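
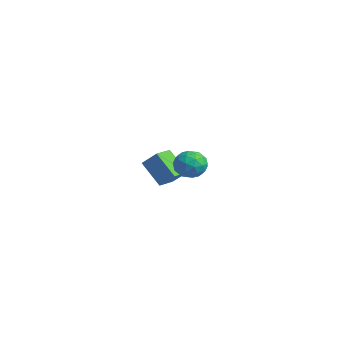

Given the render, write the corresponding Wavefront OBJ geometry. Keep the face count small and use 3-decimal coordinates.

v 3.34 1.478 0.622
v 4.348 1.388 0.268
v 2.972 -0.088 -0.028
v 3.98 -0.178 -0.382
v 3.778 -0.2 0.671
v 4.006 0.768 1.072
v 3.314 0.532 -0.832
v 3.542 1.5 -0.431
v 4.332 0.804 -0.631
v 4.619 0.351 0.298
v 2.701 0.949 -0.058
v 2.988 0.496 0.871
v 3.877 1.571 0.502
v 3.443 -0.271 -0.262
v 3.325 -0.284 0.357
v 3.917 -0.337 0.149
v 3.675 1.206 0.975
v 4.268 1.153 0.767
v 3.932 0.219 1.004
v 3.052 0.147 -0.527
v 3.645 0.094 -0.735
v 3.403 1.637 0.091
v 3.995 1.584 -0.117
v 3.388 1.081 -0.764
v 4.46 1.174 -0.235
v 4.243 0.254 -0.617
v 3.852 0.671 -0.882
v 3.986 1.24 -0.645
v 4.628 0.908 0.311
v 4.412 -0.013 -0.071
v 4.293 -0.026 0.548
v 4.427 0.543 0.784
v 4.619 0.564 -0.217
v 2.908 1.313 0.311
v 2.692 0.392 -0.071
v 2.893 0.757 -0.544
v 3.027 1.326 -0.308
v 3.077 1.046 0.857
v 2.86 0.126 0.475
v 3.334 0.06 0.885
v 3.468 0.629 1.122
v 2.701 0.736 0.457
v -3.453 2.49 -4.591
v -4.842 1.993 -3.054
v -4.015 3.712 -4.704
v -5.404 3.215 -3.167
v -2.496 3.025 -3.553
v -3.885 2.528 -2.016
v -3.058 4.247 -3.666
v -4.447 3.75 -2.129
f 1 38 17
f 38 12 41
f 17 41 6
f 38 41 17
f 1 17 13
f 17 6 18
f 13 18 2
f 17 18 13
f 1 13 22
f 13 2 23
f 22 23 8
f 13 23 22
f 1 22 34
f 22 8 37
f 34 37 11
f 22 37 34
f 1 34 38
f 34 11 42
f 38 42 12
f 34 42 38
f 2 18 29
f 18 6 32
f 29 32 10
f 18 32 29
f 6 41 19
f 41 12 40
f 19 40 5
f 41 40 19
f 12 42 39
f 42 11 35
f 39 35 3
f 42 35 39
f 11 37 36
f 37 8 24
f 36 24 7
f 37 24 36
f 8 23 28
f 23 2 25
f 28 25 9
f 23 25 28
f 4 30 16
f 30 10 31
f 16 31 5
f 30 31 16
f 4 16 14
f 16 5 15
f 14 15 3
f 16 15 14
f 4 14 21
f 14 3 20
f 21 20 7
f 14 20 21
f 4 21 26
f 21 7 27
f 26 27 9
f 21 27 26
f 4 26 30
f 26 9 33
f 30 33 10
f 26 33 30
f 5 31 19
f 31 10 32
f 19 32 6
f 31 32 19
f 3 15 39
f 15 5 40
f 39 40 12
f 15 40 39
f 7 20 36
f 20 3 35
f 36 35 11
f 20 35 36
f 9 27 28
f 27 7 24
f 28 24 8
f 27 24 28
f 10 33 29
f 33 9 25
f 29 25 2
f 33 25 29
f 44 46 43
f 47 44 43
f 43 46 45
f 45 47 43
f 44 50 46
f 48 44 47
f 48 50 44
f 46 50 45
f 49 47 45
f 45 50 49
f 49 48 47
f 50 48 49



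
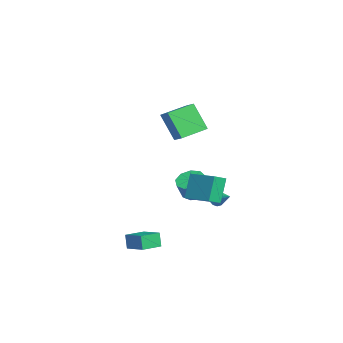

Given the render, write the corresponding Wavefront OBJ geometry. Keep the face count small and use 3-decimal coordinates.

v -0.847 -0.069 3.669
v -0.158 0.246 4.076
v -1.653 1.332 3.95
v -0.964 1.647 4.357
v -0.236 0.593 2.123
v 0.453 0.908 2.53
v -1.042 1.994 2.404
v -0.353 2.309 2.811
v -3.924 2.088 -3.372
v -3.251 1.727 -3.745
v -2.863 1.37 -2.7
v -3.536 1.732 -2.328
v -3.128 2.277 -3.603
v -2.74 1.92 -2.558
v -3.377 2.739 -3.353
v -2.99 2.382 -2.308
v -3.882 2.896 -3.112
v -3.495 2.54 -2.067
v -4.407 2.676 -2.993
v -4.019 2.319 -1.948
v -4.705 2.18 -3.051
v -4.318 1.824 -2.006
v -4.638 1.642 -3.26
v -4.251 1.285 -2.215
v -4.237 1.312 -3.521
v -3.849 0.956 -2.476
v -3.689 1.346 -3.713
v -3.301 0.989 -2.668
v 2.943 -2.055 -3.995
v 2.662 -2.117 -3.174
v 2.277 -1.082 -4.15
v 1.996 -1.143 -3.328
v 3.904 -1.337 -3.612
v 3.623 -1.398 -2.79
v 3.238 -0.363 -3.766
v 2.957 -0.425 -2.945
v -1.275 2.908 -2.7
v -0.903 2.662 -2.986
v -0.505 3.512 -2.22
v -0.989 2.899 -3.146
v -1.166 3.138 -3.165
v -1.378 3.305 -3.035
v -1.557 3.345 -2.8
v -1.646 3.247 -2.532
v -1.617 3.04 -2.318
v -1.48 2.792 -2.225
v -1.277 2.58 -2.283
v -1.074 2.473 -2.473
v -0.934 2.503 -2.736
v -0.214 1.73 -2.253
v -0.916 2.091 -0.838
v 1.088 2.841 -1.89
v 0.387 3.201 -0.475
v 0.233 1.079 -1.865
v -0.468 1.439 -0.45
v 1.536 2.189 -1.502
v 0.834 2.55 -0.087
f 2 4 1
f 5 2 1
f 1 4 3
f 3 5 1
f 2 8 4
f 6 2 5
f 6 8 2
f 4 8 3
f 7 5 3
f 3 8 7
f 7 6 5
f 8 6 7
f 10 9 13
f 10 13 11
f 11 13 14
f 11 14 12
f 13 9 15
f 13 15 14
f 14 15 16
f 14 16 12
f 15 9 17
f 15 17 16
f 16 17 18
f 16 18 12
f 17 9 19
f 17 19 18
f 18 19 20
f 18 20 12
f 19 9 21
f 19 21 20
f 20 21 22
f 20 22 12
f 21 9 23
f 21 23 22
f 22 23 24
f 22 24 12
f 23 9 25
f 23 25 24
f 24 25 26
f 24 26 12
f 25 9 27
f 25 27 26
f 26 27 28
f 26 28 12
f 27 9 10
f 27 10 28
f 28 10 11
f 28 11 12
f 30 32 29
f 33 30 29
f 29 32 31
f 31 33 29
f 30 36 32
f 34 30 33
f 34 36 30
f 32 36 31
f 35 33 31
f 31 36 35
f 35 34 33
f 36 34 35
f 38 37 40
f 38 40 39
f 40 37 41
f 40 41 39
f 41 37 42
f 41 42 39
f 42 37 43
f 42 43 39
f 43 37 44
f 43 44 39
f 44 37 45
f 44 45 39
f 45 37 46
f 45 46 39
f 46 37 47
f 46 47 39
f 47 37 48
f 47 48 39
f 48 37 49
f 48 49 39
f 49 37 38
f 49 38 39
f 51 53 50
f 54 51 50
f 50 53 52
f 52 54 50
f 51 57 53
f 55 51 54
f 55 57 51
f 53 57 52
f 56 54 52
f 52 57 56
f 56 55 54
f 57 55 56



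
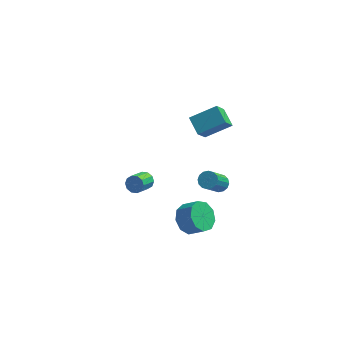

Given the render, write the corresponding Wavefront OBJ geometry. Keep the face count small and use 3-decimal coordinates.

v 2.656 0.537 -1.584
v 3.156 0.711 -1.281
v 2.623 -0.523 0.307
v 2.124 -0.697 0.004
v 2.933 0.917 -1.195
v 2.4 -0.317 0.392
v 2.636 1.022 -1.214
v 2.103 -0.212 0.373
v 2.344 0.996 -1.332
v 1.811 -0.238 0.256
v 2.136 0.848 -1.517
v 1.603 -0.386 0.07
v 2.067 0.616 -1.72
v 1.534 -0.618 -0.133
v 2.157 0.363 -1.887
v 1.624 -0.871 -0.299
v 2.38 0.157 -1.972
v 1.847 -1.077 -0.385
v 2.677 0.052 -1.953
v 2.144 -1.182 -0.366
v 2.969 0.078 -1.836
v 2.436 -1.156 -0.248
v 3.177 0.226 -1.65
v 2.644 -1.008 -0.063
v 3.246 0.458 -1.447
v 2.713 -0.776 0.14
v 1.788 0.797 2.528
v 1.465 -0.173 3.772
v 1.192 1.706 3.082
v 0.869 0.737 4.326
v 3.291 1.303 3.314
v 2.968 0.334 4.558
v 2.695 2.213 3.868
v 2.372 1.243 5.112
v -1.809 1.432 -2.887
v -1.24 1.268 -2.741
v -1.702 0.244 -2.087
v -2.271 0.408 -2.233
v -1.368 1.498 -2.471
v -1.83 0.475 -1.817
v -1.664 1.703 -2.36
v -2.127 0.679 -1.706
v -2.016 1.804 -2.451
v -2.478 0.78 -1.796
v -2.289 1.763 -2.708
v -2.751 0.739 -2.054
v -2.378 1.596 -3.033
v -2.84 0.572 -2.379
v -2.25 1.365 -3.303
v -2.712 0.342 -2.649
v -1.953 1.161 -3.414
v -2.416 0.137 -2.76
v -1.602 1.06 -3.324
v -2.064 0.036 -2.669
v -1.329 1.101 -3.066
v -1.791 0.077 -2.412
v 1.031 -1.028 -3.689
v 1.577 -1.404 -4.477
v 2.476 -1.688 -3.718
v 1.929 -1.312 -2.931
v 1.72 -0.719 -4.39
v 2.618 -1.003 -3.631
v 1.54 -0.179 -3.975
v 2.438 -0.463 -3.216
v 1.122 -0.036 -3.426
v 2.02 -0.32 -2.667
v 0.661 -0.358 -3.001
v 1.559 -0.642 -2.242
v 0.373 -0.992 -2.898
v 1.272 -1.276 -2.139
v 0.393 -1.644 -3.165
v 1.292 -1.928 -2.406
v 0.711 -2.007 -3.678
v 1.61 -2.291 -2.919
v 1.179 -1.912 -4.196
v 2.078 -2.196 -3.437
f 2 1 5
f 2 5 3
f 3 5 6
f 3 6 4
f 5 1 7
f 5 7 6
f 6 7 8
f 6 8 4
f 7 1 9
f 7 9 8
f 8 9 10
f 8 10 4
f 9 1 11
f 9 11 10
f 10 11 12
f 10 12 4
f 11 1 13
f 11 13 12
f 12 13 14
f 12 14 4
f 13 1 15
f 13 15 14
f 14 15 16
f 14 16 4
f 15 1 17
f 15 17 16
f 16 17 18
f 16 18 4
f 17 1 19
f 17 19 18
f 18 19 20
f 18 20 4
f 19 1 21
f 19 21 20
f 20 21 22
f 20 22 4
f 21 1 23
f 21 23 22
f 22 23 24
f 22 24 4
f 23 1 25
f 23 25 24
f 24 25 26
f 24 26 4
f 25 1 2
f 25 2 26
f 26 2 3
f 26 3 4
f 28 30 27
f 31 28 27
f 27 30 29
f 29 31 27
f 28 34 30
f 32 28 31
f 32 34 28
f 30 34 29
f 33 31 29
f 29 34 33
f 33 32 31
f 34 32 33
f 36 35 39
f 36 39 37
f 37 39 40
f 37 40 38
f 39 35 41
f 39 41 40
f 40 41 42
f 40 42 38
f 41 35 43
f 41 43 42
f 42 43 44
f 42 44 38
f 43 35 45
f 43 45 44
f 44 45 46
f 44 46 38
f 45 35 47
f 45 47 46
f 46 47 48
f 46 48 38
f 47 35 49
f 47 49 48
f 48 49 50
f 48 50 38
f 49 35 51
f 49 51 50
f 50 51 52
f 50 52 38
f 51 35 53
f 51 53 52
f 52 53 54
f 52 54 38
f 53 35 55
f 53 55 54
f 54 55 56
f 54 56 38
f 55 35 36
f 55 36 56
f 56 36 37
f 56 37 38
f 58 57 61
f 58 61 59
f 59 61 62
f 59 62 60
f 61 57 63
f 61 63 62
f 62 63 64
f 62 64 60
f 63 57 65
f 63 65 64
f 64 65 66
f 64 66 60
f 65 57 67
f 65 67 66
f 66 67 68
f 66 68 60
f 67 57 69
f 67 69 68
f 68 69 70
f 68 70 60
f 69 57 71
f 69 71 70
f 70 71 72
f 70 72 60
f 71 57 73
f 71 73 72
f 72 73 74
f 72 74 60
f 73 57 75
f 73 75 74
f 74 75 76
f 74 76 60
f 75 57 58
f 75 58 76
f 76 58 59
f 76 59 60



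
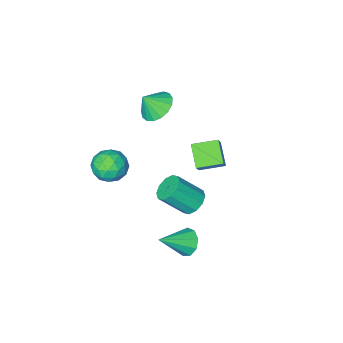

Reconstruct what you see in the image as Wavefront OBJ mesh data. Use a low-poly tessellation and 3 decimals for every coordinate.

v 3.076 3.644 -2.817
v 3.536 3.968 -3.494
v 4.744 3.476 -1.763
v 3.355 4.416 -3.135
v 3.043 4.503 -2.628
v 2.746 4.188 -2.209
v 2.604 3.618 -2.075
v 2.683 3.061 -2.288
v 2.946 2.776 -2.749
v 3.269 2.898 -3.242
v 3.503 3.368 -3.536
v 0.701 -3.225 2.076
v 1.548 -3.365 1.403
v 1.459 -3.495 3.084
v 1.567 -2.857 1.524
v 1.387 -2.435 1.772
v 1.051 -2.193 2.089
v 0.634 -2.188 2.403
v 0.233 -2.42 2.642
v -0.061 -2.837 2.751
v -0.18 -3.343 2.706
v -0.098 -3.822 2.516
v 0.168 -4.164 2.225
v 0.556 -4.291 1.9
v 0.977 -4.174 1.615
v 1.335 -3.84 1.436
v 3.003 -2.744 -2.501
v 4.126 -2.735 -2.566
v 3.074 -4.245 -1.474
v 4.197 -4.236 -1.539
v 3.662 -3.439 -0.953
v 3.617 -2.511 -1.588
v 3.583 -4.469 -2.452
v 3.538 -3.541 -3.087
v 4.484 -3.801 -2.536
v 4.533 -3.164 -1.61
v 2.667 -3.816 -2.43
v 2.716 -3.179 -1.504
v 3.558 -2.608 -2.624
v 3.642 -4.372 -1.416
v 3.327 -3.904 -1.072
v 3.987 -3.898 -1.11
v 3.259 -2.476 -2.049
v 3.919 -2.471 -2.087
v 3.646 -2.885 -1.139
v 3.281 -4.509 -1.953
v 3.941 -4.504 -1.991
v 3.213 -3.082 -2.93
v 3.873 -3.076 -2.968
v 3.554 -4.095 -2.901
v 4.429 -3.229 -2.644
v 4.471 -4.111 -2.04
v 4.11 -4.248 -2.577
v 4.084 -3.703 -2.95
v 4.457 -2.855 -2.1
v 4.5 -3.737 -1.496
v 4.185 -3.269 -1.152
v 4.159 -2.723 -1.525
v 4.668 -3.481 -2.082
v 2.7 -3.243 -2.544
v 2.743 -4.125 -1.94
v 3.041 -4.257 -2.515
v 3.015 -3.711 -2.888
v 2.729 -2.869 -2
v 2.771 -3.751 -1.396
v 3.116 -3.277 -1.09
v 3.09 -2.732 -1.463
v 2.532 -3.499 -1.958
v -0.068 -0.15 -1.509
v -0.463 -1.29 -0.567
v -1.377 0.529 -1.234
v -1.772 -0.611 -0.293
v 0.712 0.771 -0.067
v 0.317 -0.369 0.874
v -0.597 1.45 0.207
v -0.992 0.31 1.149
v 2.333 3.077 -0.121
v 2.999 3.163 -0.659
v 4.153 2.49 0.664
v 3.487 2.403 1.201
v 2.949 3.616 -0.385
v 4.103 2.943 0.938
v 2.664 3.863 -0.01
v 3.818 3.189 1.312
v 2.252 3.809 0.322
v 3.407 3.136 1.644
v 1.871 3.476 0.485
v 3.026 2.803 1.807
v 1.667 2.99 0.416
v 2.821 2.317 1.739
v 1.717 2.537 0.142
v 2.871 1.864 1.465
v 2.002 2.291 -0.232
v 3.156 1.617 1.09
v 2.413 2.344 -0.564
v 3.568 1.671 0.758
v 2.794 2.677 -0.727
v 3.949 2.004 0.595
f 2 1 4
f 2 4 3
f 4 1 5
f 4 5 3
f 5 1 6
f 5 6 3
f 6 1 7
f 6 7 3
f 7 1 8
f 7 8 3
f 8 1 9
f 8 9 3
f 9 1 10
f 9 10 3
f 10 1 11
f 10 11 3
f 11 1 2
f 11 2 3
f 13 12 15
f 13 15 14
f 15 12 16
f 15 16 14
f 16 12 17
f 16 17 14
f 17 12 18
f 17 18 14
f 18 12 19
f 18 19 14
f 19 12 20
f 19 20 14
f 20 12 21
f 20 21 14
f 21 12 22
f 21 22 14
f 22 12 23
f 22 23 14
f 23 12 24
f 23 24 14
f 24 12 25
f 24 25 14
f 25 12 26
f 25 26 14
f 26 12 13
f 26 13 14
f 27 64 43
f 64 38 67
f 43 67 32
f 64 67 43
f 27 43 39
f 43 32 44
f 39 44 28
f 43 44 39
f 27 39 48
f 39 28 49
f 48 49 34
f 39 49 48
f 27 48 60
f 48 34 63
f 60 63 37
f 48 63 60
f 27 60 64
f 60 37 68
f 64 68 38
f 60 68 64
f 28 44 55
f 44 32 58
f 55 58 36
f 44 58 55
f 32 67 45
f 67 38 66
f 45 66 31
f 67 66 45
f 38 68 65
f 68 37 61
f 65 61 29
f 68 61 65
f 37 63 62
f 63 34 50
f 62 50 33
f 63 50 62
f 34 49 54
f 49 28 51
f 54 51 35
f 49 51 54
f 30 56 42
f 56 36 57
f 42 57 31
f 56 57 42
f 30 42 40
f 42 31 41
f 40 41 29
f 42 41 40
f 30 40 47
f 40 29 46
f 47 46 33
f 40 46 47
f 30 47 52
f 47 33 53
f 52 53 35
f 47 53 52
f 30 52 56
f 52 35 59
f 56 59 36
f 52 59 56
f 31 57 45
f 57 36 58
f 45 58 32
f 57 58 45
f 29 41 65
f 41 31 66
f 65 66 38
f 41 66 65
f 33 46 62
f 46 29 61
f 62 61 37
f 46 61 62
f 35 53 54
f 53 33 50
f 54 50 34
f 53 50 54
f 36 59 55
f 59 35 51
f 55 51 28
f 59 51 55
f 70 72 69
f 73 70 69
f 69 72 71
f 71 73 69
f 70 76 72
f 74 70 73
f 74 76 70
f 72 76 71
f 75 73 71
f 71 76 75
f 75 74 73
f 76 74 75
f 78 77 81
f 78 81 79
f 79 81 82
f 79 82 80
f 81 77 83
f 81 83 82
f 82 83 84
f 82 84 80
f 83 77 85
f 83 85 84
f 84 85 86
f 84 86 80
f 85 77 87
f 85 87 86
f 86 87 88
f 86 88 80
f 87 77 89
f 87 89 88
f 88 89 90
f 88 90 80
f 89 77 91
f 89 91 90
f 90 91 92
f 90 92 80
f 91 77 93
f 91 93 92
f 92 93 94
f 92 94 80
f 93 77 95
f 93 95 94
f 94 95 96
f 94 96 80
f 95 77 97
f 95 97 96
f 96 97 98
f 96 98 80
f 97 77 78
f 97 78 98
f 98 78 79
f 98 79 80



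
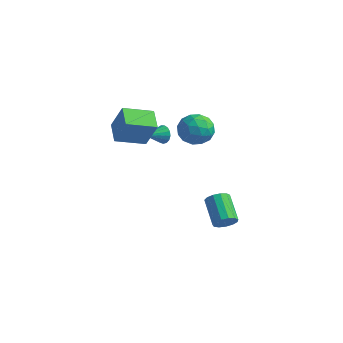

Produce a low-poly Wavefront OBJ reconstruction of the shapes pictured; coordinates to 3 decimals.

v -0.977 1.726 1.519
v -0.218 1.193 1.637
v -1.682 0.967 2.623
v -0.923 0.434 2.741
v -0.901 1.338 2.98
v -0.466 1.807 2.298
v -1.434 0.353 1.962
v -0.999 0.822 1.28
v -0.5 0.344 1.911
v -0.171 0.953 2.54
v -1.729 1.207 1.72
v -1.4 1.816 2.349
v -0.536 1.526 1.481
v -1.364 0.634 2.779
v -1.352 1.166 2.919
v -0.905 0.852 2.989
v -0.681 1.887 1.869
v -0.235 1.574 1.939
v -0.637 1.659 2.728
v -1.665 0.586 2.321
v -1.219 0.273 2.391
v -0.995 1.308 1.271
v -0.548 0.994 1.341
v -1.263 0.501 1.532
v -0.255 0.714 1.712
v -0.669 0.268 2.361
v -0.97 0.22 1.903
v -0.714 0.495 1.502
v -0.061 1.072 2.082
v -0.476 0.626 2.731
v -0.463 1.157 2.871
v -0.207 1.433 2.47
v -0.227 0.573 2.243
v -1.424 1.534 1.529
v -1.839 1.088 2.178
v -1.693 0.727 1.79
v -1.437 1.003 1.389
v -1.231 1.892 1.899
v -1.645 1.446 2.548
v -1.186 1.665 2.758
v -0.93 1.94 2.357
v -1.673 1.587 2.017
v -3.693 -1.52 1.609
v -3.037 -1.484 3.013
v -4.511 -0.734 1.971
v -3.854 -0.698 3.375
v -2.766 -0.342 1.145
v -2.109 -0.306 2.549
v -3.583 0.444 1.507
v -2.927 0.48 2.911
v -3.727 2.207 0.035
v -3.551 1.987 -0.437
v -4.033 1.173 0.405
v -3.339 1.98 -0.281
v -3.216 2.025 -0.053
v -3.21 2.111 0.196
v -3.322 2.22 0.408
v -3.527 2.326 0.534
v -3.778 2.405 0.546
v -4.018 2.438 0.441
v -4.19 2.418 0.244
v -4.257 2.351 -0.002
v -4.202 2.25 -0.239
v -4.038 2.139 -0.413
v -3.803 2.044 -0.484
v 0.612 1.347 -3.93
v 0.896 1.195 -3.389
v -0.188 2.02 -2.588
v -0.472 2.173 -3.13
v 1.045 1.498 -3.498
v -0.038 2.323 -2.698
v 1.057 1.753 -3.745
v -0.026 2.578 -2.945
v 0.928 1.879 -4.051
v -0.156 2.704 -3.25
v 0.698 1.836 -4.318
v -0.386 2.662 -3.517
v 0.441 1.639 -4.462
v -0.643 2.464 -3.662
v 0.238 1.348 -4.437
v -0.846 2.174 -3.637
v 0.154 1.058 -4.252
v -0.93 1.883 -3.451
v 0.215 0.859 -3.964
v -0.869 1.685 -3.164
v 0.402 0.815 -3.666
v -0.681 1.641 -2.865
v 0.656 0.941 -3.451
v -0.428 1.766 -2.651
f 1 38 17
f 38 12 41
f 17 41 6
f 38 41 17
f 1 17 13
f 17 6 18
f 13 18 2
f 17 18 13
f 1 13 22
f 13 2 23
f 22 23 8
f 13 23 22
f 1 22 34
f 22 8 37
f 34 37 11
f 22 37 34
f 1 34 38
f 34 11 42
f 38 42 12
f 34 42 38
f 2 18 29
f 18 6 32
f 29 32 10
f 18 32 29
f 6 41 19
f 41 12 40
f 19 40 5
f 41 40 19
f 12 42 39
f 42 11 35
f 39 35 3
f 42 35 39
f 11 37 36
f 37 8 24
f 36 24 7
f 37 24 36
f 8 23 28
f 23 2 25
f 28 25 9
f 23 25 28
f 4 30 16
f 30 10 31
f 16 31 5
f 30 31 16
f 4 16 14
f 16 5 15
f 14 15 3
f 16 15 14
f 4 14 21
f 14 3 20
f 21 20 7
f 14 20 21
f 4 21 26
f 21 7 27
f 26 27 9
f 21 27 26
f 4 26 30
f 26 9 33
f 30 33 10
f 26 33 30
f 5 31 19
f 31 10 32
f 19 32 6
f 31 32 19
f 3 15 39
f 15 5 40
f 39 40 12
f 15 40 39
f 7 20 36
f 20 3 35
f 36 35 11
f 20 35 36
f 9 27 28
f 27 7 24
f 28 24 8
f 27 24 28
f 10 33 29
f 33 9 25
f 29 25 2
f 33 25 29
f 44 46 43
f 47 44 43
f 43 46 45
f 45 47 43
f 44 50 46
f 48 44 47
f 48 50 44
f 46 50 45
f 49 47 45
f 45 50 49
f 49 48 47
f 50 48 49
f 52 51 54
f 52 54 53
f 54 51 55
f 54 55 53
f 55 51 56
f 55 56 53
f 56 51 57
f 56 57 53
f 57 51 58
f 57 58 53
f 58 51 59
f 58 59 53
f 59 51 60
f 59 60 53
f 60 51 61
f 60 61 53
f 61 51 62
f 61 62 53
f 62 51 63
f 62 63 53
f 63 51 64
f 63 64 53
f 64 51 65
f 64 65 53
f 65 51 52
f 65 52 53
f 67 66 70
f 67 70 68
f 68 70 71
f 68 71 69
f 70 66 72
f 70 72 71
f 71 72 73
f 71 73 69
f 72 66 74
f 72 74 73
f 73 74 75
f 73 75 69
f 74 66 76
f 74 76 75
f 75 76 77
f 75 77 69
f 76 66 78
f 76 78 77
f 77 78 79
f 77 79 69
f 78 66 80
f 78 80 79
f 79 80 81
f 79 81 69
f 80 66 82
f 80 82 81
f 81 82 83
f 81 83 69
f 82 66 84
f 82 84 83
f 83 84 85
f 83 85 69
f 84 66 86
f 84 86 85
f 85 86 87
f 85 87 69
f 86 66 88
f 86 88 87
f 87 88 89
f 87 89 69
f 88 66 67
f 88 67 89
f 89 67 68
f 89 68 69



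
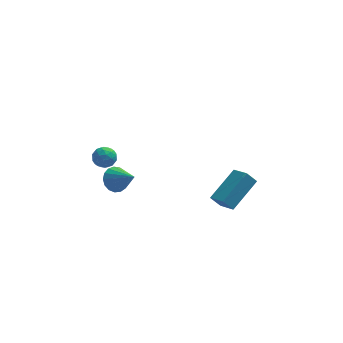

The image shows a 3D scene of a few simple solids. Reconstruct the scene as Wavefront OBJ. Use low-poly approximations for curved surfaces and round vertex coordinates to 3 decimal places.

v -3.128 4.199 -3.136
v -2.475 4.354 -3.59
v -2.192 3.221 -2.124
v -2.471 4.635 -3.322
v -2.617 4.816 -3.012
v -2.88 4.855 -2.73
v -3.2 4.745 -2.541
v -3.504 4.509 -2.489
v -3.721 4.202 -2.584
v -3.802 3.895 -2.806
v -3.729 3.657 -3.103
v -3.518 3.544 -3.408
v -3.218 3.58 -3.651
v -2.897 3.759 -3.775
v -2.629 4.038 -3.753
v -4.267 -0.77 2.496
v -3.866 -0.27 2.379
v -3.714 -1.01 3.361
v -3.313 -0.51 3.244
v -3.93 -0.399 3.424
v -4.272 -0.25 2.889
v -3.308 -1.03 2.851
v -3.65 -0.881 2.316
v -3.274 -0.43 2.598
v -3.658 -0.04 2.952
v -3.922 -1.24 2.788
v -4.306 -0.85 3.142
v -4.115 -0.499 2.361
v -3.465 -0.781 3.379
v -3.827 -0.716 3.484
v -3.592 -0.422 3.415
v -4.354 -0.487 2.661
v -4.118 -0.193 2.592
v -4.155 -0.269 3.207
v -3.462 -1.087 3.148
v -3.226 -0.793 3.079
v -3.988 -0.858 2.325
v -3.753 -0.564 2.256
v -3.425 -1.011 2.533
v -3.532 -0.299 2.421
v -3.206 -0.44 2.93
v -3.204 -0.746 2.699
v -3.405 -0.658 2.385
v -3.757 -0.069 2.629
v -3.432 -0.211 3.138
v -3.794 -0.145 3.244
v -3.995 -0.058 2.929
v -3.409 -0.164 2.758
v -4.148 -1.069 2.602
v -3.823 -1.211 3.111
v -3.585 -1.222 2.811
v -3.786 -1.135 2.496
v -4.374 -0.84 2.81
v -4.048 -0.981 3.319
v -4.175 -0.622 3.355
v -4.376 -0.534 3.041
v -4.171 -1.116 2.982
v 2.184 2.247 -3.899
v 1.648 2.27 -3.24
v 3.525 3.596 -2.856
v 2.989 3.62 -2.197
v 2.751 1.3 -3.403
v 2.215 1.324 -2.744
v 4.092 2.65 -2.36
v 3.556 2.673 -1.701
f 2 1 4
f 2 4 3
f 4 1 5
f 4 5 3
f 5 1 6
f 5 6 3
f 6 1 7
f 6 7 3
f 7 1 8
f 7 8 3
f 8 1 9
f 8 9 3
f 9 1 10
f 9 10 3
f 10 1 11
f 10 11 3
f 11 1 12
f 11 12 3
f 12 1 13
f 12 13 3
f 13 1 14
f 13 14 3
f 14 1 15
f 14 15 3
f 15 1 2
f 15 2 3
f 16 53 32
f 53 27 56
f 32 56 21
f 53 56 32
f 16 32 28
f 32 21 33
f 28 33 17
f 32 33 28
f 16 28 37
f 28 17 38
f 37 38 23
f 28 38 37
f 16 37 49
f 37 23 52
f 49 52 26
f 37 52 49
f 16 49 53
f 49 26 57
f 53 57 27
f 49 57 53
f 17 33 44
f 33 21 47
f 44 47 25
f 33 47 44
f 21 56 34
f 56 27 55
f 34 55 20
f 56 55 34
f 27 57 54
f 57 26 50
f 54 50 18
f 57 50 54
f 26 52 51
f 52 23 39
f 51 39 22
f 52 39 51
f 23 38 43
f 38 17 40
f 43 40 24
f 38 40 43
f 19 45 31
f 45 25 46
f 31 46 20
f 45 46 31
f 19 31 29
f 31 20 30
f 29 30 18
f 31 30 29
f 19 29 36
f 29 18 35
f 36 35 22
f 29 35 36
f 19 36 41
f 36 22 42
f 41 42 24
f 36 42 41
f 19 41 45
f 41 24 48
f 45 48 25
f 41 48 45
f 20 46 34
f 46 25 47
f 34 47 21
f 46 47 34
f 18 30 54
f 30 20 55
f 54 55 27
f 30 55 54
f 22 35 51
f 35 18 50
f 51 50 26
f 35 50 51
f 24 42 43
f 42 22 39
f 43 39 23
f 42 39 43
f 25 48 44
f 48 24 40
f 44 40 17
f 48 40 44
f 59 61 58
f 62 59 58
f 58 61 60
f 60 62 58
f 59 65 61
f 63 59 62
f 63 65 59
f 61 65 60
f 64 62 60
f 60 65 64
f 64 63 62
f 65 63 64



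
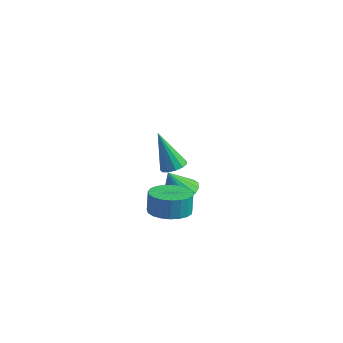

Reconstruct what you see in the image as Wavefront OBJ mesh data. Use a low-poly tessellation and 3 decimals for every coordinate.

v -0.443 -0.417 2.258
v 0.102 -0.227 2.511
v -1.337 -0.243 4.062
v -0.064 0.066 2.4
v -0.35 0.206 2.245
v -0.666 0.149 2.093
v -0.911 -0.088 1.995
v -1.008 -0.429 1.98
v -0.925 -0.767 2.053
v -0.689 -0.993 2.192
v -0.375 -1.036 2.352
v -0.082 -0.882 2.482
v 0.095 -0.581 2.541
v -1.583 1.232 -2.714
v -1.062 0.377 -2.4
v -1.176 0.692 -1.352
v -1.697 1.548 -1.666
v -0.739 0.666 -2.451
v -0.853 0.981 -1.403
v -0.562 1.053 -2.548
v -0.676 1.368 -1.5
v -0.561 1.471 -2.674
v -0.676 1.786 -1.626
v -0.737 1.848 -2.806
v -0.852 2.163 -1.759
v -1.059 2.118 -2.923
v -1.174 2.433 -1.875
v -1.472 2.236 -3.003
v -1.587 2.551 -1.956
v -1.904 2.18 -3.034
v -2.019 2.495 -1.986
v -2.28 1.96 -3.009
v -2.395 2.275 -1.961
v -2.536 1.614 -2.933
v -2.651 1.929 -1.885
v -2.627 1.202 -2.819
v -2.742 1.517 -1.771
v -2.537 0.796 -2.687
v -2.652 1.111 -1.639
v -2.283 0.465 -2.56
v -2.397 0.78 -1.512
v -1.907 0.267 -2.459
v -2.021 0.582 -1.411
v -1.475 0.236 -2.402
v -1.59 0.551 -1.355
v -2.148 3.336 -3.143
v -1.344 3.626 -2.75
v -2.712 3.104 -1.817
v -1.588 4.003 -2.788
v -1.96 4.227 -2.907
v -2.374 4.247 -3.08
v -2.737 4.058 -3.267
v -2.965 3.704 -3.426
v -3.006 3.266 -3.521
v -2.85 2.844 -3.528
v -2.533 2.535 -3.448
v -2.128 2.409 -3.298
v -1.728 2.496 -3.112
v -1.423 2.775 -2.933
v -1.285 3.183 -2.803
f 2 1 4
f 2 4 3
f 4 1 5
f 4 5 3
f 5 1 6
f 5 6 3
f 6 1 7
f 6 7 3
f 7 1 8
f 7 8 3
f 8 1 9
f 8 9 3
f 9 1 10
f 9 10 3
f 10 1 11
f 10 11 3
f 11 1 12
f 11 12 3
f 12 1 13
f 12 13 3
f 13 1 2
f 13 2 3
f 15 14 18
f 15 18 16
f 16 18 19
f 16 19 17
f 18 14 20
f 18 20 19
f 19 20 21
f 19 21 17
f 20 14 22
f 20 22 21
f 21 22 23
f 21 23 17
f 22 14 24
f 22 24 23
f 23 24 25
f 23 25 17
f 24 14 26
f 24 26 25
f 25 26 27
f 25 27 17
f 26 14 28
f 26 28 27
f 27 28 29
f 27 29 17
f 28 14 30
f 28 30 29
f 29 30 31
f 29 31 17
f 30 14 32
f 30 32 31
f 31 32 33
f 31 33 17
f 32 14 34
f 32 34 33
f 33 34 35
f 33 35 17
f 34 14 36
f 34 36 35
f 35 36 37
f 35 37 17
f 36 14 38
f 36 38 37
f 37 38 39
f 37 39 17
f 38 14 40
f 38 40 39
f 39 40 41
f 39 41 17
f 40 14 42
f 40 42 41
f 41 42 43
f 41 43 17
f 42 14 44
f 42 44 43
f 43 44 45
f 43 45 17
f 44 14 15
f 44 15 45
f 45 15 16
f 45 16 17
f 47 46 49
f 47 49 48
f 49 46 50
f 49 50 48
f 50 46 51
f 50 51 48
f 51 46 52
f 51 52 48
f 52 46 53
f 52 53 48
f 53 46 54
f 53 54 48
f 54 46 55
f 54 55 48
f 55 46 56
f 55 56 48
f 56 46 57
f 56 57 48
f 57 46 58
f 57 58 48
f 58 46 59
f 58 59 48
f 59 46 60
f 59 60 48
f 60 46 47
f 60 47 48



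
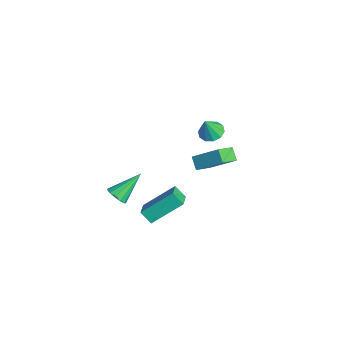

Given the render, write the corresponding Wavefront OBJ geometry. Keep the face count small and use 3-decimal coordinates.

v 0.249 -3.955 0.967
v 0.619 -3.559 0.608
v -0.149 -2.545 2.113
v 0.281 -3.541 0.468
v -0.066 -3.653 0.486
v -0.314 -3.862 0.657
v -0.383 -4.1 0.926
v -0.251 -4.293 1.209
v 0.039 -4.378 1.415
v 0.397 -4.329 1.479
v 0.707 -4.161 1.38
v 0.872 -3.928 1.151
v 0.839 -3.704 0.863
v 3.726 -3.591 2.87
v 3.848 -1.972 4.121
v 2.801 -3.208 2.465
v 2.923 -1.589 3.716
v 4.157 -3.171 2.284
v 4.279 -1.552 3.535
v 3.232 -2.788 1.879
v 3.354 -1.169 3.13
v 0.128 1.112 1.918
v 0.675 0.174 2.475
v -0.502 1.065 2.456
v 0.045 0.127 3.013
v 0.975 2.253 3.007
v 1.522 1.315 3.564
v 0.345 2.206 3.545
v 0.892 1.268 4.102
v -3.648 2.313 1.272
v -3.154 1.838 0.994
v -3.392 1.867 2.488
v -2.936 2.228 1.091
v -2.99 2.65 1.257
v -3.295 2.944 1.429
v -3.735 2.997 1.541
v -4.142 2.788 1.551
v -4.361 2.398 1.454
v -4.307 1.976 1.287
v -4.001 1.682 1.115
v -3.561 1.629 1.003
f 2 1 4
f 2 4 3
f 4 1 5
f 4 5 3
f 5 1 6
f 5 6 3
f 6 1 7
f 6 7 3
f 7 1 8
f 7 8 3
f 8 1 9
f 8 9 3
f 9 1 10
f 9 10 3
f 10 1 11
f 10 11 3
f 11 1 12
f 11 12 3
f 12 1 13
f 12 13 3
f 13 1 2
f 13 2 3
f 15 17 14
f 18 15 14
f 14 17 16
f 16 18 14
f 15 21 17
f 19 15 18
f 19 21 15
f 17 21 16
f 20 18 16
f 16 21 20
f 20 19 18
f 21 19 20
f 23 25 22
f 26 23 22
f 22 25 24
f 24 26 22
f 23 29 25
f 27 23 26
f 27 29 23
f 25 29 24
f 28 26 24
f 24 29 28
f 28 27 26
f 29 27 28
f 31 30 33
f 31 33 32
f 33 30 34
f 33 34 32
f 34 30 35
f 34 35 32
f 35 30 36
f 35 36 32
f 36 30 37
f 36 37 32
f 37 30 38
f 37 38 32
f 38 30 39
f 38 39 32
f 39 30 40
f 39 40 32
f 40 30 41
f 40 41 32
f 41 30 31
f 41 31 32



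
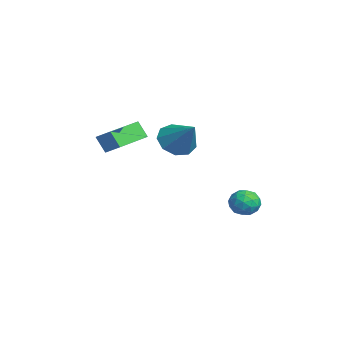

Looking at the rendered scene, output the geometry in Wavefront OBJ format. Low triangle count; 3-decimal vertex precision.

v 1.543 4.149 -0.78
v 2.204 4.327 -1.172
v 1.716 2.913 -1.048
v 2.377 3.091 -1.44
v 2.351 3.169 -0.656
v 2.244 3.932 -0.49
v 1.676 3.308 -1.73
v 1.569 4.071 -1.564
v 2.286 3.807 -1.759
v 2.703 3.721 -1.095
v 1.217 3.519 -1.125
v 1.634 3.433 -0.461
v 1.858 4.346 -0.952
v 2.062 2.894 -1.268
v 2.046 2.939 -0.807
v 2.435 3.044 -1.037
v 1.882 4.114 -0.551
v 2.27 4.219 -0.782
v 2.356 3.538 -0.479
v 1.65 3.021 -1.438
v 2.038 3.126 -1.669
v 1.485 4.196 -1.183
v 1.874 4.301 -1.413
v 1.564 3.702 -1.741
v 2.295 4.145 -1.528
v 2.397 3.419 -1.686
v 1.985 3.546 -1.856
v 1.922 3.995 -1.758
v 2.54 4.095 -1.137
v 2.642 3.369 -1.295
v 2.626 3.414 -0.834
v 2.563 3.863 -0.737
v 2.588 3.789 -1.483
v 1.278 3.871 -0.925
v 1.38 3.145 -1.083
v 1.357 3.377 -1.483
v 1.294 3.826 -1.386
v 1.523 3.821 -0.534
v 1.625 3.095 -0.692
v 1.998 3.245 -0.462
v 1.935 3.694 -0.364
v 1.332 3.451 -0.737
v 0.009 0.872 2.27
v 0.716 0.672 1.576
v 1.351 1.448 3.47
v 0.496 1.324 1.509
v 0.049 1.764 1.798
v -0.417 1.787 2.307
v -0.683 1.382 2.799
v -0.626 0.738 3.044
v -0.271 0.157 2.926
v 0.215 -0.089 2.501
v 0.604 0.114 1.968
v 1.335 -1.327 2.717
v 1.003 -1.698 3.55
v 1.878 -0.765 3.184
v 1.545 -1.136 4.017
v 2.875 -2.784 2.683
v 2.542 -3.155 3.516
v 3.417 -2.222 3.15
v 3.085 -2.593 3.983
f 1 38 17
f 38 12 41
f 17 41 6
f 38 41 17
f 1 17 13
f 17 6 18
f 13 18 2
f 17 18 13
f 1 13 22
f 13 2 23
f 22 23 8
f 13 23 22
f 1 22 34
f 22 8 37
f 34 37 11
f 22 37 34
f 1 34 38
f 34 11 42
f 38 42 12
f 34 42 38
f 2 18 29
f 18 6 32
f 29 32 10
f 18 32 29
f 6 41 19
f 41 12 40
f 19 40 5
f 41 40 19
f 12 42 39
f 42 11 35
f 39 35 3
f 42 35 39
f 11 37 36
f 37 8 24
f 36 24 7
f 37 24 36
f 8 23 28
f 23 2 25
f 28 25 9
f 23 25 28
f 4 30 16
f 30 10 31
f 16 31 5
f 30 31 16
f 4 16 14
f 16 5 15
f 14 15 3
f 16 15 14
f 4 14 21
f 14 3 20
f 21 20 7
f 14 20 21
f 4 21 26
f 21 7 27
f 26 27 9
f 21 27 26
f 4 26 30
f 26 9 33
f 30 33 10
f 26 33 30
f 5 31 19
f 31 10 32
f 19 32 6
f 31 32 19
f 3 15 39
f 15 5 40
f 39 40 12
f 15 40 39
f 7 20 36
f 20 3 35
f 36 35 11
f 20 35 36
f 9 27 28
f 27 7 24
f 28 24 8
f 27 24 28
f 10 33 29
f 33 9 25
f 29 25 2
f 33 25 29
f 44 43 46
f 44 46 45
f 46 43 47
f 46 47 45
f 47 43 48
f 47 48 45
f 48 43 49
f 48 49 45
f 49 43 50
f 49 50 45
f 50 43 51
f 50 51 45
f 51 43 52
f 51 52 45
f 52 43 53
f 52 53 45
f 53 43 44
f 53 44 45
f 55 57 54
f 58 55 54
f 54 57 56
f 56 58 54
f 55 61 57
f 59 55 58
f 59 61 55
f 57 61 56
f 60 58 56
f 56 61 60
f 60 59 58
f 61 59 60



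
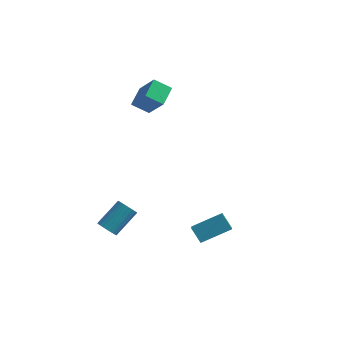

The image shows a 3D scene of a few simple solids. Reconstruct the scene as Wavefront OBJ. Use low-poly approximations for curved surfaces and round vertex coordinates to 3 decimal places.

v -2.795 2.453 2.527
v -2.816 3.716 3.084
v -1.819 2.756 1.879
v -1.84 4.018 2.436
v -1.62 1.822 4.004
v -1.641 3.084 4.561
v -0.644 2.124 3.356
v -0.665 3.387 3.913
v -1.687 -3.413 -3.783
v -1.406 -3.889 -3.405
v -0.732 -2.563 -2.238
v -1.013 -2.087 -2.617
v -1.203 -3.832 -3.587
v -0.528 -2.506 -2.42
v -1.083 -3.702 -3.803
v -0.409 -2.377 -2.636
v -1.068 -3.523 -4.016
v -0.394 -2.198 -2.849
v -1.16 -3.324 -4.188
v -0.486 -1.999 -3.021
v -1.344 -3.141 -4.29
v -0.669 -1.816 -3.124
v -1.586 -3.005 -4.305
v -0.912 -1.679 -3.139
v -1.846 -2.939 -4.23
v -1.172 -1.614 -3.063
v -2.079 -2.955 -4.077
v -1.404 -1.63 -2.91
v -2.243 -3.05 -3.874
v -1.569 -1.725 -2.707
v -2.312 -3.208 -3.654
v -1.638 -1.883 -2.488
v -2.273 -3.401 -3.458
v -1.598 -2.076 -2.291
v -2.132 -3.597 -3.317
v -1.458 -2.271 -2.151
v -1.914 -3.76 -3.257
v -1.24 -2.435 -2.091
v -1.657 -3.863 -3.288
v -0.983 -2.538 -2.122
v 3.122 -1.405 -4.793
v 3.414 -2.149 -4.261
v 2.427 -1.099 -3.984
v 2.718 -1.844 -3.452
v 4.522 -0.296 -4.008
v 4.813 -1.041 -3.476
v 3.826 0.009 -3.199
v 4.118 -0.735 -2.667
f 2 4 1
f 5 2 1
f 1 4 3
f 3 5 1
f 2 8 4
f 6 2 5
f 6 8 2
f 4 8 3
f 7 5 3
f 3 8 7
f 7 6 5
f 8 6 7
f 10 9 13
f 10 13 11
f 11 13 14
f 11 14 12
f 13 9 15
f 13 15 14
f 14 15 16
f 14 16 12
f 15 9 17
f 15 17 16
f 16 17 18
f 16 18 12
f 17 9 19
f 17 19 18
f 18 19 20
f 18 20 12
f 19 9 21
f 19 21 20
f 20 21 22
f 20 22 12
f 21 9 23
f 21 23 22
f 22 23 24
f 22 24 12
f 23 9 25
f 23 25 24
f 24 25 26
f 24 26 12
f 25 9 27
f 25 27 26
f 26 27 28
f 26 28 12
f 27 9 29
f 27 29 28
f 28 29 30
f 28 30 12
f 29 9 31
f 29 31 30
f 30 31 32
f 30 32 12
f 31 9 33
f 31 33 32
f 32 33 34
f 32 34 12
f 33 9 35
f 33 35 34
f 34 35 36
f 34 36 12
f 35 9 37
f 35 37 36
f 36 37 38
f 36 38 12
f 37 9 39
f 37 39 38
f 38 39 40
f 38 40 12
f 39 9 10
f 39 10 40
f 40 10 11
f 40 11 12
f 42 44 41
f 45 42 41
f 41 44 43
f 43 45 41
f 42 48 44
f 46 42 45
f 46 48 42
f 44 48 43
f 47 45 43
f 43 48 47
f 47 46 45
f 48 46 47



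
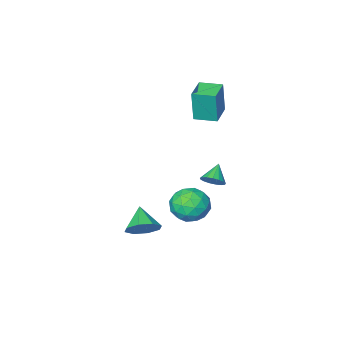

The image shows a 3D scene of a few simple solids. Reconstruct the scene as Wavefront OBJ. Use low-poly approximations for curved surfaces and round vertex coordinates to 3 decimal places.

v -4.486 -2.392 2.746
v -4.332 -2.382 4.85
v -3.302 -1.35 2.654
v -3.148 -1.341 4.758
v -3.552 -3.459 2.682
v -3.398 -3.45 4.786
v -2.368 -2.418 2.59
v -2.214 -2.408 4.694
v -3.58 -2.195 -2.964
v -3.073 -2.06 -2.387
v -4.4 -2.825 -2.096
v -3.296 -1.761 -2.381
v -3.585 -1.562 -2.509
v -3.872 -1.507 -2.741
v -4.092 -1.61 -3.024
v -4.195 -1.847 -3.293
v -4.157 -2.164 -3.487
v -3.987 -2.488 -3.561
v -3.723 -2.745 -3.498
v -3.427 -2.876 -3.313
v -3.165 -2.851 -3.048
v -2.999 -2.675 -2.763
v -2.965 -2.39 -2.525
v -1.171 1.15 -1.863
v -0.012 1.003 -1.386
v -0.748 -0.223 -3.314
v 0.411 -0.37 -2.837
v -0.593 -0.78 -2.193
v -0.855 0.068 -1.296
v 0.095 0.712 -3.404
v -0.167 1.56 -2.507
v 0.77 0.732 -2.338
v 0.345 -0.19 -1.589
v -1.105 0.97 -3.111
v -1.53 0.048 -2.362
v -0.629 1.197 -1.497
v -0.131 -0.417 -3.203
v -0.721 -0.658 -2.824
v -0.04 -0.745 -2.543
v -1.124 0.647 -1.445
v -0.443 0.561 -1.164
v -0.784 -0.487 -1.638
v -0.317 0.219 -3.536
v 0.364 0.133 -3.255
v -0.72 1.525 -2.157
v -0.039 1.438 -1.876
v 0.024 1.267 -3.062
v 0.512 0.952 -1.776
v 0.761 0.145 -2.629
v 0.575 0.781 -2.962
v 0.421 1.279 -2.436
v 0.262 0.409 -1.336
v 0.511 -0.397 -2.189
v -0.079 -0.639 -1.81
v -0.233 -0.14 -1.283
v 0.722 0.25 -1.896
v -1.271 1.177 -2.511
v -1.022 0.371 -3.364
v -0.527 0.92 -3.417
v -0.681 1.419 -2.89
v -1.521 0.635 -2.071
v -1.272 -0.172 -2.924
v -1.181 -0.499 -2.264
v -1.335 -0.001 -1.738
v -1.482 0.53 -2.804
v 3.854 2.338 -1.626
v 4.403 2.745 -0.843
v 3.366 1.162 -0.674
v 3.66 3.028 -0.873
v 3.03 2.908 -1.344
v 2.883 2.453 -1.981
v 3.304 1.931 -2.41
v 4.047 1.648 -2.38
v 4.677 1.768 -1.908
v 4.825 2.223 -1.272
f 2 4 1
f 5 2 1
f 1 4 3
f 3 5 1
f 2 8 4
f 6 2 5
f 6 8 2
f 4 8 3
f 7 5 3
f 3 8 7
f 7 6 5
f 8 6 7
f 10 9 12
f 10 12 11
f 12 9 13
f 12 13 11
f 13 9 14
f 13 14 11
f 14 9 15
f 14 15 11
f 15 9 16
f 15 16 11
f 16 9 17
f 16 17 11
f 17 9 18
f 17 18 11
f 18 9 19
f 18 19 11
f 19 9 20
f 19 20 11
f 20 9 21
f 20 21 11
f 21 9 22
f 21 22 11
f 22 9 23
f 22 23 11
f 23 9 10
f 23 10 11
f 24 61 40
f 61 35 64
f 40 64 29
f 61 64 40
f 24 40 36
f 40 29 41
f 36 41 25
f 40 41 36
f 24 36 45
f 36 25 46
f 45 46 31
f 36 46 45
f 24 45 57
f 45 31 60
f 57 60 34
f 45 60 57
f 24 57 61
f 57 34 65
f 61 65 35
f 57 65 61
f 25 41 52
f 41 29 55
f 52 55 33
f 41 55 52
f 29 64 42
f 64 35 63
f 42 63 28
f 64 63 42
f 35 65 62
f 65 34 58
f 62 58 26
f 65 58 62
f 34 60 59
f 60 31 47
f 59 47 30
f 60 47 59
f 31 46 51
f 46 25 48
f 51 48 32
f 46 48 51
f 27 53 39
f 53 33 54
f 39 54 28
f 53 54 39
f 27 39 37
f 39 28 38
f 37 38 26
f 39 38 37
f 27 37 44
f 37 26 43
f 44 43 30
f 37 43 44
f 27 44 49
f 44 30 50
f 49 50 32
f 44 50 49
f 27 49 53
f 49 32 56
f 53 56 33
f 49 56 53
f 28 54 42
f 54 33 55
f 42 55 29
f 54 55 42
f 26 38 62
f 38 28 63
f 62 63 35
f 38 63 62
f 30 43 59
f 43 26 58
f 59 58 34
f 43 58 59
f 32 50 51
f 50 30 47
f 51 47 31
f 50 47 51
f 33 56 52
f 56 32 48
f 52 48 25
f 56 48 52
f 67 66 69
f 67 69 68
f 69 66 70
f 69 70 68
f 70 66 71
f 70 71 68
f 71 66 72
f 71 72 68
f 72 66 73
f 72 73 68
f 73 66 74
f 73 74 68
f 74 66 75
f 74 75 68
f 75 66 67
f 75 67 68



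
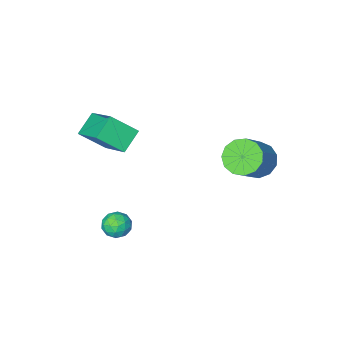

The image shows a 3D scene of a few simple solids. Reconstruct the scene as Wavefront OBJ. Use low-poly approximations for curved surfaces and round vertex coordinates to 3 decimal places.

v 1.044 -5.078 3.388
v 1.12 -3.227 4.537
v 0.045 -4.459 2.457
v 0.12 -2.608 3.606
v 1.96 -4.672 2.674
v 2.035 -2.821 3.823
v 0.96 -4.053 1.743
v 1.036 -2.202 2.892
v 1.917 -1.214 -0.958
v 2.357 -1.745 -1.101
v 1.123 -1.695 -1.619
v 1.563 -2.226 -1.762
v 1.294 -2.155 -1.114
v 1.785 -1.858 -0.706
v 1.695 -1.582 -2.014
v 2.186 -1.285 -1.606
v 2.22 -1.973 -1.754
v 1.972 -2.327 -1.197
v 1.508 -1.113 -1.523
v 1.26 -1.467 -0.966
v 2.207 -1.437 -0.972
v 1.273 -2.003 -1.748
v 1.115 -1.961 -1.368
v 1.374 -2.273 -1.451
v 1.871 -1.504 -0.74
v 2.13 -1.816 -0.823
v 1.505 -2.057 -0.831
v 1.35 -1.624 -1.897
v 1.609 -1.936 -1.98
v 2.106 -1.167 -1.269
v 2.365 -1.479 -1.352
v 1.975 -1.383 -1.889
v 2.385 -1.883 -1.439
v 1.918 -2.166 -1.827
v 1.995 -1.787 -1.976
v 2.284 -1.613 -1.736
v 2.239 -2.092 -1.112
v 1.772 -2.374 -1.5
v 1.614 -2.333 -1.12
v 1.903 -2.158 -0.88
v 2.159 -2.225 -1.496
v 1.708 -1.066 -1.22
v 1.241 -1.348 -1.608
v 1.577 -1.282 -1.84
v 1.866 -1.107 -1.6
v 1.562 -1.274 -0.893
v 1.095 -1.557 -1.281
v 1.196 -1.827 -0.984
v 1.485 -1.653 -0.744
v 1.321 -1.215 -1.224
v -4.071 0.103 1.882
v -3.48 0.328 1.2
v -2.339 0.962 2.395
v -2.929 0.737 3.078
v -3.788 0.746 1.272
v -2.647 1.379 2.468
v -4.186 0.96 1.538
v -3.045 1.593 2.734
v -4.547 0.902 1.914
v -3.406 1.535 3.109
v -4.757 0.59 2.279
v -3.615 1.223 3.475
v -4.749 0.124 2.518
v -3.607 0.757 3.714
v -4.525 -0.349 2.556
v -3.384 0.285 3.751
v -4.158 -0.678 2.379
v -3.017 -0.045 3.575
v -3.762 -0.759 2.045
v -2.621 -0.126 3.241
v -3.465 -0.566 1.659
v -2.324 0.067 2.855
v -3.36 -0.161 1.344
v -2.219 0.472 2.54
f 2 4 1
f 5 2 1
f 1 4 3
f 3 5 1
f 2 8 4
f 6 2 5
f 6 8 2
f 4 8 3
f 7 5 3
f 3 8 7
f 7 6 5
f 8 6 7
f 9 46 25
f 46 20 49
f 25 49 14
f 46 49 25
f 9 25 21
f 25 14 26
f 21 26 10
f 25 26 21
f 9 21 30
f 21 10 31
f 30 31 16
f 21 31 30
f 9 30 42
f 30 16 45
f 42 45 19
f 30 45 42
f 9 42 46
f 42 19 50
f 46 50 20
f 42 50 46
f 10 26 37
f 26 14 40
f 37 40 18
f 26 40 37
f 14 49 27
f 49 20 48
f 27 48 13
f 49 48 27
f 20 50 47
f 50 19 43
f 47 43 11
f 50 43 47
f 19 45 44
f 45 16 32
f 44 32 15
f 45 32 44
f 16 31 36
f 31 10 33
f 36 33 17
f 31 33 36
f 12 38 24
f 38 18 39
f 24 39 13
f 38 39 24
f 12 24 22
f 24 13 23
f 22 23 11
f 24 23 22
f 12 22 29
f 22 11 28
f 29 28 15
f 22 28 29
f 12 29 34
f 29 15 35
f 34 35 17
f 29 35 34
f 12 34 38
f 34 17 41
f 38 41 18
f 34 41 38
f 13 39 27
f 39 18 40
f 27 40 14
f 39 40 27
f 11 23 47
f 23 13 48
f 47 48 20
f 23 48 47
f 15 28 44
f 28 11 43
f 44 43 19
f 28 43 44
f 17 35 36
f 35 15 32
f 36 32 16
f 35 32 36
f 18 41 37
f 41 17 33
f 37 33 10
f 41 33 37
f 52 51 55
f 52 55 53
f 53 55 56
f 53 56 54
f 55 51 57
f 55 57 56
f 56 57 58
f 56 58 54
f 57 51 59
f 57 59 58
f 58 59 60
f 58 60 54
f 59 51 61
f 59 61 60
f 60 61 62
f 60 62 54
f 61 51 63
f 61 63 62
f 62 63 64
f 62 64 54
f 63 51 65
f 63 65 64
f 64 65 66
f 64 66 54
f 65 51 67
f 65 67 66
f 66 67 68
f 66 68 54
f 67 51 69
f 67 69 68
f 68 69 70
f 68 70 54
f 69 51 71
f 69 71 70
f 70 71 72
f 70 72 54
f 71 51 73
f 71 73 72
f 72 73 74
f 72 74 54
f 73 51 52
f 73 52 74
f 74 52 53
f 74 53 54



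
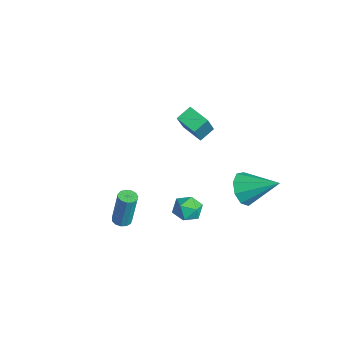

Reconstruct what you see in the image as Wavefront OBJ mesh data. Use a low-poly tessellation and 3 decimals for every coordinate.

v 2.858 -0.314 0.763
v 3.667 -0.371 0.943
v 2.573 -1.149 1.777
v 3.382 -1.206 1.957
v 2.976 -0.494 2.09
v 3.152 0.023 1.463
v 3.088 -1.543 1.257
v 3.264 -1.026 0.63
v 3.809 -1.13 1.249
v 3.74 -0.482 1.763
v 2.5 -1.038 0.957
v 2.431 -0.39 1.471
v -4.083 1.398 1.088
v -3.109 0.719 2.82
v -4.372 2.223 1.574
v -3.397 1.545 3.306
v -3.003 1.995 0.714
v -2.028 1.317 2.446
v -3.291 2.821 1.2
v -2.317 2.142 2.932
v 1.797 -3.741 0.104
v 2.164 -3.396 0.022
v 2.35 -3.115 2.034
v 1.983 -3.459 2.116
v 1.915 -3.251 0.025
v 2.102 -2.97 2.036
v 1.63 -3.262 0.053
v 1.816 -2.98 2.064
v 1.397 -3.424 0.097
v 1.584 -3.143 2.109
v 1.291 -3.687 0.143
v 1.478 -3.406 2.155
v 1.346 -3.967 0.178
v 1.532 -3.686 2.189
v 1.544 -4.175 0.188
v 1.73 -3.894 2.2
v 1.822 -4.246 0.172
v 2.008 -3.964 2.184
v 2.092 -4.155 0.135
v 2.279 -3.874 2.147
v 2.269 -3.934 0.087
v 2.455 -3.652 2.099
v 2.295 -3.651 0.045
v 2.482 -3.369 2.057
v 3.012 2.232 1.965
v 3.619 1.51 2.327
v 4.108 3.668 2.995
v 3.867 1.749 1.728
v 3.715 2.214 1.24
v 3.234 2.688 1.092
v 2.649 2.948 1.352
v 2.234 2.873 1.899
v 2.183 2.498 2.477
v 2.519 1.998 2.815
v 3.086 1.608 2.756
f 1 12 6
f 1 6 2
f 1 2 8
f 1 8 11
f 1 11 12
f 2 6 10
f 6 12 5
f 12 11 3
f 11 8 7
f 8 2 9
f 4 10 5
f 4 5 3
f 4 3 7
f 4 7 9
f 4 9 10
f 5 10 6
f 3 5 12
f 7 3 11
f 9 7 8
f 10 9 2
f 14 16 13
f 17 14 13
f 13 16 15
f 15 17 13
f 14 20 16
f 18 14 17
f 18 20 14
f 16 20 15
f 19 17 15
f 15 20 19
f 19 18 17
f 20 18 19
f 22 21 25
f 22 25 23
f 23 25 26
f 23 26 24
f 25 21 27
f 25 27 26
f 26 27 28
f 26 28 24
f 27 21 29
f 27 29 28
f 28 29 30
f 28 30 24
f 29 21 31
f 29 31 30
f 30 31 32
f 30 32 24
f 31 21 33
f 31 33 32
f 32 33 34
f 32 34 24
f 33 21 35
f 33 35 34
f 34 35 36
f 34 36 24
f 35 21 37
f 35 37 36
f 36 37 38
f 36 38 24
f 37 21 39
f 37 39 38
f 38 39 40
f 38 40 24
f 39 21 41
f 39 41 40
f 40 41 42
f 40 42 24
f 41 21 43
f 41 43 42
f 42 43 44
f 42 44 24
f 43 21 22
f 43 22 44
f 44 22 23
f 44 23 24
f 46 45 48
f 46 48 47
f 48 45 49
f 48 49 47
f 49 45 50
f 49 50 47
f 50 45 51
f 50 51 47
f 51 45 52
f 51 52 47
f 52 45 53
f 52 53 47
f 53 45 54
f 53 54 47
f 54 45 55
f 54 55 47
f 55 45 46
f 55 46 47



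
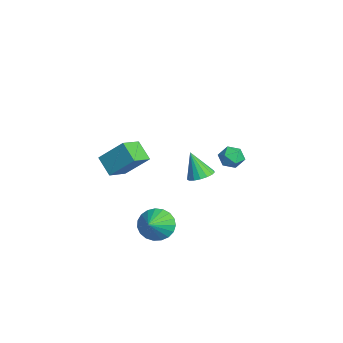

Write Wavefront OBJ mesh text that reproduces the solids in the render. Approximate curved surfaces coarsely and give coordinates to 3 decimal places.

v -2.931 4.258 -1.314
v -2.177 3.968 -1.045
v -2.923 3.332 -2.335
v -2.169 3.042 -2.066
v -2.868 2.911 -1.597
v -2.873 3.483 -0.966
v -2.227 3.817 -2.414
v -2.232 4.389 -1.783
v -1.742 3.695 -1.724
v -2.138 3.135 -1.22
v -2.962 4.165 -2.16
v -3.358 3.605 -1.656
v 1.509 -3.886 1.95
v 2.121 -2.654 3.317
v 2.514 -3.477 1.131
v 3.126 -2.244 2.498
v 2.354 -4.896 2.482
v 2.966 -3.663 3.849
v 3.359 -4.486 1.663
v 3.971 -3.254 3.03
v 3.538 0.456 1.097
v 4.045 0.96 1.433
v 2.982 -0.016 2.643
v 3.732 1.166 1.384
v 3.375 1.21 1.269
v 3.055 1.081 1.114
v 2.845 0.809 0.955
v 2.795 0.456 0.829
v 2.914 0.103 0.765
v 3.177 -0.169 0.776
v 3.522 -0.297 0.861
v 3.871 -0.253 1
v 4.144 -0.047 1.161
v 4.278 0.275 1.307
v 4.242 0.638 1.406
v 2.704 -1.832 -3.112
v 3.244 -2.109 -4.018
v 4.056 -2.548 -2.088
v 3.403 -1.692 -3.936
v 3.442 -1.3 -3.713
v 3.353 -1 -3.385
v 3.152 -0.843 -3.01
v 2.873 -0.858 -2.653
v 2.566 -1.041 -2.375
v 2.282 -1.361 -2.224
v 2.071 -1.762 -2.227
v 1.97 -2.175 -2.383
v 1.996 -2.53 -2.665
v 2.144 -2.763 -3.024
v 2.389 -2.836 -3.398
v 2.689 -2.734 -3.723
v 2.991 -2.477 -3.942
f 1 12 6
f 1 6 2
f 1 2 8
f 1 8 11
f 1 11 12
f 2 6 10
f 6 12 5
f 12 11 3
f 11 8 7
f 8 2 9
f 4 10 5
f 4 5 3
f 4 3 7
f 4 7 9
f 4 9 10
f 5 10 6
f 3 5 12
f 7 3 11
f 9 7 8
f 10 9 2
f 14 16 13
f 17 14 13
f 13 16 15
f 15 17 13
f 14 20 16
f 18 14 17
f 18 20 14
f 16 20 15
f 19 17 15
f 15 20 19
f 19 18 17
f 20 18 19
f 22 21 24
f 22 24 23
f 24 21 25
f 24 25 23
f 25 21 26
f 25 26 23
f 26 21 27
f 26 27 23
f 27 21 28
f 27 28 23
f 28 21 29
f 28 29 23
f 29 21 30
f 29 30 23
f 30 21 31
f 30 31 23
f 31 21 32
f 31 32 23
f 32 21 33
f 32 33 23
f 33 21 34
f 33 34 23
f 34 21 35
f 34 35 23
f 35 21 22
f 35 22 23
f 37 36 39
f 37 39 38
f 39 36 40
f 39 40 38
f 40 36 41
f 40 41 38
f 41 36 42
f 41 42 38
f 42 36 43
f 42 43 38
f 43 36 44
f 43 44 38
f 44 36 45
f 44 45 38
f 45 36 46
f 45 46 38
f 46 36 47
f 46 47 38
f 47 36 48
f 47 48 38
f 48 36 49
f 48 49 38
f 49 36 50
f 49 50 38
f 50 36 51
f 50 51 38
f 51 36 52
f 51 52 38
f 52 36 37
f 52 37 38



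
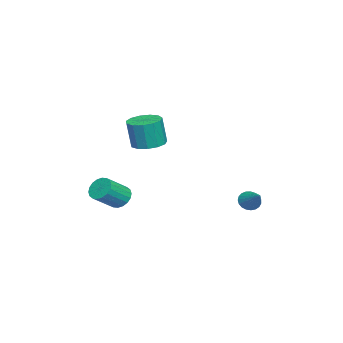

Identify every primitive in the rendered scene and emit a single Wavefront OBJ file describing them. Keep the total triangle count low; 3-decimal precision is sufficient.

v 2.948 -3.086 -1.302
v 3.421 -3.074 -1.818
v 4.405 -3.802 -0.934
v 3.932 -3.814 -0.418
v 3.479 -2.809 -1.665
v 4.463 -3.538 -0.781
v 3.432 -2.599 -1.44
v 4.416 -3.328 -0.555
v 3.289 -2.485 -1.187
v 4.273 -3.214 -0.303
v 3.079 -2.491 -0.957
v 4.063 -3.219 -0.073
v 2.843 -2.614 -0.796
v 3.826 -3.342 0.088
v 2.627 -2.83 -0.735
v 3.611 -3.559 0.149
v 2.475 -3.098 -0.786
v 3.459 -3.826 0.098
v 2.417 -3.362 -0.939
v 3.401 -4.091 -0.055
v 2.464 -3.572 -1.165
v 3.448 -4.301 -0.28
v 2.607 -3.686 -1.417
v 3.591 -4.415 -0.533
v 2.817 -3.681 -1.647
v 3.801 -4.409 -0.763
v 3.054 -3.558 -1.808
v 4.037 -4.286 -0.924
v 3.269 -3.341 -1.869
v 4.253 -4.07 -0.985
v 2.252 -1.84 2.089
v 3.06 -2.171 1.975
v 3.195 -2.371 3.516
v 2.388 -2.04 3.631
v 3.116 -1.682 2.034
v 3.252 -1.882 3.575
v 2.898 -1.243 2.11
v 3.034 -1.443 3.651
v 2.475 -0.993 2.18
v 2.611 -1.194 3.721
v 1.982 -1.013 2.221
v 2.117 -1.213 3.762
v 1.574 -1.295 2.22
v 1.709 -1.495 3.761
v 1.381 -1.75 2.178
v 1.517 -1.95 3.719
v 1.465 -2.233 2.108
v 1.601 -2.434 3.649
v 1.799 -2.592 2.031
v 1.935 -2.792 3.573
v 2.277 -2.712 1.974
v 2.412 -2.912 3.515
v 2.747 -2.555 1.953
v 2.882 -2.755 3.494
v 1.043 2.833 -1.741
v 1.347 2.961 -2.242
v 2.077 3.527 -0.939
v 1.197 3.159 -2.221
v 1.021 3.301 -2.116
v 0.848 3.362 -1.946
v 0.709 3.332 -1.741
v 0.628 3.215 -1.536
v 0.619 3.033 -1.366
v 0.683 2.815 -1.261
v 0.81 2.602 -1.239
v 0.977 2.428 -1.304
v 1.155 2.324 -1.444
v 1.314 2.308 -1.635
v 1.426 2.383 -1.845
v 1.472 2.536 -2.037
v 1.444 2.741 -2.177
f 2 1 5
f 2 5 3
f 3 5 6
f 3 6 4
f 5 1 7
f 5 7 6
f 6 7 8
f 6 8 4
f 7 1 9
f 7 9 8
f 8 9 10
f 8 10 4
f 9 1 11
f 9 11 10
f 10 11 12
f 10 12 4
f 11 1 13
f 11 13 12
f 12 13 14
f 12 14 4
f 13 1 15
f 13 15 14
f 14 15 16
f 14 16 4
f 15 1 17
f 15 17 16
f 16 17 18
f 16 18 4
f 17 1 19
f 17 19 18
f 18 19 20
f 18 20 4
f 19 1 21
f 19 21 20
f 20 21 22
f 20 22 4
f 21 1 23
f 21 23 22
f 22 23 24
f 22 24 4
f 23 1 25
f 23 25 24
f 24 25 26
f 24 26 4
f 25 1 27
f 25 27 26
f 26 27 28
f 26 28 4
f 27 1 29
f 27 29 28
f 28 29 30
f 28 30 4
f 29 1 2
f 29 2 30
f 30 2 3
f 30 3 4
f 32 31 35
f 32 35 33
f 33 35 36
f 33 36 34
f 35 31 37
f 35 37 36
f 36 37 38
f 36 38 34
f 37 31 39
f 37 39 38
f 38 39 40
f 38 40 34
f 39 31 41
f 39 41 40
f 40 41 42
f 40 42 34
f 41 31 43
f 41 43 42
f 42 43 44
f 42 44 34
f 43 31 45
f 43 45 44
f 44 45 46
f 44 46 34
f 45 31 47
f 45 47 46
f 46 47 48
f 46 48 34
f 47 31 49
f 47 49 48
f 48 49 50
f 48 50 34
f 49 31 51
f 49 51 50
f 50 51 52
f 50 52 34
f 51 31 53
f 51 53 52
f 52 53 54
f 52 54 34
f 53 31 32
f 53 32 54
f 54 32 33
f 54 33 34
f 56 55 58
f 56 58 57
f 58 55 59
f 58 59 57
f 59 55 60
f 59 60 57
f 60 55 61
f 60 61 57
f 61 55 62
f 61 62 57
f 62 55 63
f 62 63 57
f 63 55 64
f 63 64 57
f 64 55 65
f 64 65 57
f 65 55 66
f 65 66 57
f 66 55 67
f 66 67 57
f 67 55 68
f 67 68 57
f 68 55 69
f 68 69 57
f 69 55 70
f 69 70 57
f 70 55 71
f 70 71 57
f 71 55 56
f 71 56 57



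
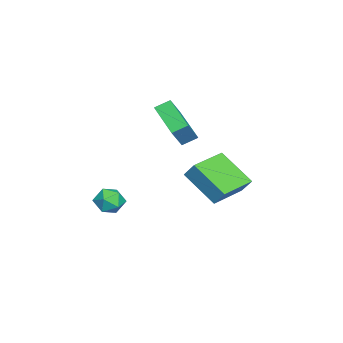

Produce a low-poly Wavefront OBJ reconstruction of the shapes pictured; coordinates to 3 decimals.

v -1.049 -3.488 -3.124
v -0.476 -4.04 -3.323
v -1.784 -3.88 -4.157
v -1.211 -4.432 -4.356
v -1.658 -4.531 -3.675
v -1.203 -4.289 -3.036
v -1.057 -3.631 -4.444
v -0.602 -3.389 -3.805
v -0.481 -4.129 -4.138
v -0.852 -4.685 -3.663
v -1.408 -3.235 -3.817
v -1.779 -3.791 -3.342
v -4.265 -2.183 0.241
v -3.399 -2.438 1.389
v -4.597 -1.499 0.644
v -3.731 -1.754 1.791
v -2.809 -0.986 -0.591
v -1.943 -1.241 0.556
v -3.141 -0.302 -0.189
v -2.275 -0.557 0.959
v -0.314 2.336 -1.835
v -1.03 0.817 -0.591
v -0.057 2.847 -1.064
v -0.772 1.328 0.18
v 1.432 1.492 -1.86
v 0.717 -0.027 -0.616
v 1.69 2.003 -1.089
v 0.974 0.484 0.155
f 1 12 6
f 1 6 2
f 1 2 8
f 1 8 11
f 1 11 12
f 2 6 10
f 6 12 5
f 12 11 3
f 11 8 7
f 8 2 9
f 4 10 5
f 4 5 3
f 4 3 7
f 4 7 9
f 4 9 10
f 5 10 6
f 3 5 12
f 7 3 11
f 9 7 8
f 10 9 2
f 14 16 13
f 17 14 13
f 13 16 15
f 15 17 13
f 14 20 16
f 18 14 17
f 18 20 14
f 16 20 15
f 19 17 15
f 15 20 19
f 19 18 17
f 20 18 19
f 22 24 21
f 25 22 21
f 21 24 23
f 23 25 21
f 22 28 24
f 26 22 25
f 26 28 22
f 24 28 23
f 27 25 23
f 23 28 27
f 27 26 25
f 28 26 27



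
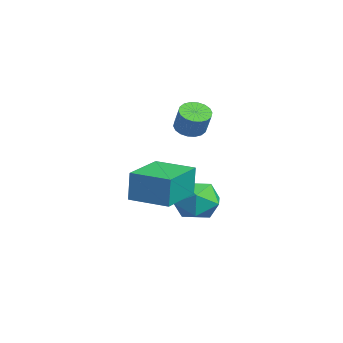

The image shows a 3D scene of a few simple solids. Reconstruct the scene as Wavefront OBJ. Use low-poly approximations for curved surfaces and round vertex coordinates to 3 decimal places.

v -3.201 0.824 0.282
v -2.69 0.899 -0.023
v -2.168 0.991 0.872
v -2.679 0.916 1.178
v -2.78 1.149 0.004
v -2.259 1.241 0.899
v -2.954 1.335 0.086
v -2.432 1.426 0.982
v -3.176 1.419 0.207
v -2.655 1.51 1.103
v -3.404 1.386 0.343
v -2.882 1.477 1.238
v -3.591 1.241 0.467
v -3.069 1.332 1.362
v -3.701 1.014 0.554
v -3.179 1.105 1.45
v -3.712 0.749 0.588
v -3.19 0.841 1.483
v -3.621 0.499 0.561
v -3.1 0.591 1.456
v -3.448 0.314 0.478
v -2.926 0.405 1.374
v -3.225 0.23 0.357
v -2.704 0.321 1.253
v -2.998 0.263 0.222
v -2.476 0.354 1.117
v -2.811 0.408 0.098
v -2.289 0.499 0.993
v -2.701 0.635 0.01
v -2.179 0.726 0.906
v -3.409 -0.432 -2.65
v -3.432 -0.366 -1.392
v -2.439 0.815 -2.697
v -2.462 0.88 -1.439
v -1.878 -1.62 -2.561
v -1.901 -1.555 -1.303
v -0.908 -0.374 -2.608
v -0.931 -0.308 -1.35
v -3.726 1.714 -2.787
v -3.027 1.023 -3.018
v -4.533 1.357 -4.162
v -3.834 0.666 -4.393
v -4.459 0.512 -3.615
v -3.96 0.732 -2.766
v -3.6 1.648 -4.414
v -3.101 1.868 -3.565
v -2.949 0.982 -4.024
v -3.48 0.28 -3.53
v -4.08 2.1 -3.65
v -4.611 1.398 -3.156
f 2 1 5
f 2 5 3
f 3 5 6
f 3 6 4
f 5 1 7
f 5 7 6
f 6 7 8
f 6 8 4
f 7 1 9
f 7 9 8
f 8 9 10
f 8 10 4
f 9 1 11
f 9 11 10
f 10 11 12
f 10 12 4
f 11 1 13
f 11 13 12
f 12 13 14
f 12 14 4
f 13 1 15
f 13 15 14
f 14 15 16
f 14 16 4
f 15 1 17
f 15 17 16
f 16 17 18
f 16 18 4
f 17 1 19
f 17 19 18
f 18 19 20
f 18 20 4
f 19 1 21
f 19 21 20
f 20 21 22
f 20 22 4
f 21 1 23
f 21 23 22
f 22 23 24
f 22 24 4
f 23 1 25
f 23 25 24
f 24 25 26
f 24 26 4
f 25 1 27
f 25 27 26
f 26 27 28
f 26 28 4
f 27 1 29
f 27 29 28
f 28 29 30
f 28 30 4
f 29 1 2
f 29 2 30
f 30 2 3
f 30 3 4
f 32 34 31
f 35 32 31
f 31 34 33
f 33 35 31
f 32 38 34
f 36 32 35
f 36 38 32
f 34 38 33
f 37 35 33
f 33 38 37
f 37 36 35
f 38 36 37
f 39 50 44
f 39 44 40
f 39 40 46
f 39 46 49
f 39 49 50
f 40 44 48
f 44 50 43
f 50 49 41
f 49 46 45
f 46 40 47
f 42 48 43
f 42 43 41
f 42 41 45
f 42 45 47
f 42 47 48
f 43 48 44
f 41 43 50
f 45 41 49
f 47 45 46
f 48 47 40



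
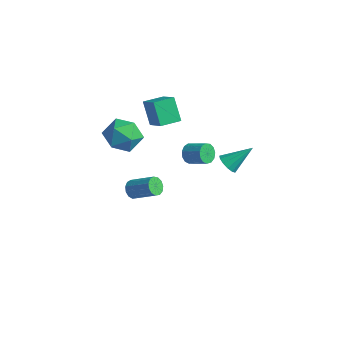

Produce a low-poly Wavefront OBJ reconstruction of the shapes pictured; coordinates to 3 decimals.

v -1.342 2.541 0.299
v -1.023 2.21 -0.175
v 0.061 2.509 0.347
v -0.258 2.839 0.821
v -1.06 2.56 -0.297
v 0.024 2.858 0.225
v -1.187 2.903 -0.231
v -0.102 3.201 0.292
v -1.363 3.131 0.004
v -0.278 3.429 0.527
v -1.532 3.172 0.333
v -0.448 3.47 0.855
v -1.641 3.013 0.651
v -0.557 3.311 1.173
v -1.655 2.703 0.857
v -0.571 3.002 1.379
v -1.57 2.343 0.886
v -0.486 2.641 1.408
v -1.413 2.045 0.728
v -0.328 2.343 1.251
v -1.233 1.904 0.435
v -0.148 2.203 0.957
v -1.087 1.966 0.098
v -0.003 2.264 0.62
v -3.626 1.216 4.008
v -2.359 0.861 4.883
v -3.296 2.381 4.004
v -2.029 2.025 4.879
v -2.791 0.975 2.701
v -1.524 0.619 3.576
v -2.461 2.139 2.697
v -1.194 1.784 3.572
v 2.374 1.818 2.205
v 2.985 1.558 2.115
v 3.026 2.982 3.275
v 2.943 1.825 1.851
v 2.721 2.089 1.699
v 2.388 2.268 1.708
v 2.051 2.303 1.874
v 1.817 2.185 2.146
v 1.759 1.95 2.436
v 1.897 1.674 2.652
v 2.187 1.443 2.727
v 2.536 1.331 2.636
v 2.833 1.374 2.408
v -3.817 0.747 2.262
v -3.15 0.181 3.082
v -3.85 -0.861 1.178
v -3.183 -1.427 1.998
v -4.316 -1.127 2.25
v -4.295 -0.133 2.92
v -2.705 -0.547 1.34
v -2.684 0.447 2.01
v -2.463 -0.619 2.512
v -3.459 -0.977 3.074
v -3.541 0.297 1.186
v -4.537 -0.061 1.748
v -4.061 0.765 -3.55
v -3.716 0.746 -4.077
v -2.374 1.277 -3.216
v -2.719 1.295 -2.69
v -3.855 1.072 -4.06
v -2.514 1.603 -3.2
v -4.06 1.3 -3.882
v -2.719 1.831 -3.021
v -4.265 1.358 -3.598
v -2.924 1.889 -2.737
v -4.406 1.228 -3.299
v -3.064 1.759 -2.438
v -4.436 0.95 -3.08
v -3.095 1.481 -2.219
v -4.348 0.614 -3.01
v -3.006 1.145 -2.149
v -4.168 0.325 -3.112
v -2.827 0.856 -2.251
v -3.954 0.176 -3.353
v -2.613 0.707 -2.492
v -3.774 0.213 -3.657
v -2.433 0.744 -2.796
v -3.685 0.426 -3.927
v -2.344 0.957 -3.066
f 2 1 5
f 2 5 3
f 3 5 6
f 3 6 4
f 5 1 7
f 5 7 6
f 6 7 8
f 6 8 4
f 7 1 9
f 7 9 8
f 8 9 10
f 8 10 4
f 9 1 11
f 9 11 10
f 10 11 12
f 10 12 4
f 11 1 13
f 11 13 12
f 12 13 14
f 12 14 4
f 13 1 15
f 13 15 14
f 14 15 16
f 14 16 4
f 15 1 17
f 15 17 16
f 16 17 18
f 16 18 4
f 17 1 19
f 17 19 18
f 18 19 20
f 18 20 4
f 19 1 21
f 19 21 20
f 20 21 22
f 20 22 4
f 21 1 23
f 21 23 22
f 22 23 24
f 22 24 4
f 23 1 2
f 23 2 24
f 24 2 3
f 24 3 4
f 26 28 25
f 29 26 25
f 25 28 27
f 27 29 25
f 26 32 28
f 30 26 29
f 30 32 26
f 28 32 27
f 31 29 27
f 27 32 31
f 31 30 29
f 32 30 31
f 34 33 36
f 34 36 35
f 36 33 37
f 36 37 35
f 37 33 38
f 37 38 35
f 38 33 39
f 38 39 35
f 39 33 40
f 39 40 35
f 40 33 41
f 40 41 35
f 41 33 42
f 41 42 35
f 42 33 43
f 42 43 35
f 43 33 44
f 43 44 35
f 44 33 45
f 44 45 35
f 45 33 34
f 45 34 35
f 46 57 51
f 46 51 47
f 46 47 53
f 46 53 56
f 46 56 57
f 47 51 55
f 51 57 50
f 57 56 48
f 56 53 52
f 53 47 54
f 49 55 50
f 49 50 48
f 49 48 52
f 49 52 54
f 49 54 55
f 50 55 51
f 48 50 57
f 52 48 56
f 54 52 53
f 55 54 47
f 59 58 62
f 59 62 60
f 60 62 63
f 60 63 61
f 62 58 64
f 62 64 63
f 63 64 65
f 63 65 61
f 64 58 66
f 64 66 65
f 65 66 67
f 65 67 61
f 66 58 68
f 66 68 67
f 67 68 69
f 67 69 61
f 68 58 70
f 68 70 69
f 69 70 71
f 69 71 61
f 70 58 72
f 70 72 71
f 71 72 73
f 71 73 61
f 72 58 74
f 72 74 73
f 73 74 75
f 73 75 61
f 74 58 76
f 74 76 75
f 75 76 77
f 75 77 61
f 76 58 78
f 76 78 77
f 77 78 79
f 77 79 61
f 78 58 80
f 78 80 79
f 79 80 81
f 79 81 61
f 80 58 59
f 80 59 81
f 81 59 60
f 81 60 61



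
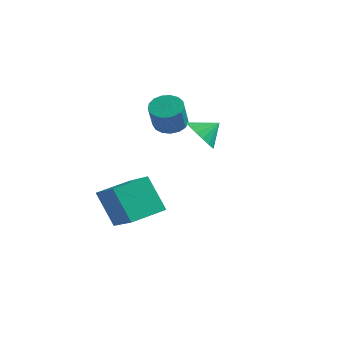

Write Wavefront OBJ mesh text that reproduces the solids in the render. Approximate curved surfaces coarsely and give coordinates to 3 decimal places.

v 0.121 -2.693 0.788
v 0.868 -3.072 0.64
v 0.579 -2.027 1.392
v 0.85 -2.811 0.366
v 0.687 -2.527 0.176
v 0.413 -2.276 0.107
v 0.081 -2.108 0.173
v -0.244 -2.055 0.36
v -0.496 -2.129 0.633
v -0.626 -2.315 0.936
v -0.608 -2.576 1.209
v -0.445 -2.86 1.399
v -0.171 -3.111 1.468
v 0.162 -3.279 1.402
v 0.486 -3.331 1.215
v 0.738 -3.257 0.942
v -3.769 0.16 -0.34
v -3.353 0.756 -0.12
v -3.014 0.076 1.08
v -3.431 -0.52 0.86
v -3.684 0.827 0.014
v -3.345 0.147 1.214
v -4.034 0.745 0.066
v -3.695 0.065 1.266
v -4.324 0.529 0.026
v -3.985 -0.151 1.226
v -4.487 0.228 -0.099
v -4.148 -0.451 1.101
v -4.485 -0.088 -0.278
v -4.146 -0.768 0.922
v -4.32 -0.347 -0.472
v -3.981 -1.027 0.728
v -4.028 -0.491 -0.636
v -3.689 -1.171 0.564
v -3.677 -0.485 -0.731
v -3.338 -1.165 0.468
v -3.347 -0.332 -0.737
v -3.009 -1.011 0.462
v -3.114 -0.065 -0.653
v -2.776 -0.745 0.547
v -3.031 0.252 -0.496
v -2.693 -0.428 0.704
v -3.117 0.549 -0.304
v -2.779 -0.131 0.896
v -5.05 -3.1 -3.73
v -3.479 -3.785 -2.798
v -4.549 -1.527 -3.418
v -2.978 -2.212 -2.487
v -4.082 -3.088 -5.353
v -2.511 -3.773 -4.422
v -3.581 -1.515 -5.042
v -2.01 -2.2 -4.11
f 2 1 4
f 2 4 3
f 4 1 5
f 4 5 3
f 5 1 6
f 5 6 3
f 6 1 7
f 6 7 3
f 7 1 8
f 7 8 3
f 8 1 9
f 8 9 3
f 9 1 10
f 9 10 3
f 10 1 11
f 10 11 3
f 11 1 12
f 11 12 3
f 12 1 13
f 12 13 3
f 13 1 14
f 13 14 3
f 14 1 15
f 14 15 3
f 15 1 16
f 15 16 3
f 16 1 2
f 16 2 3
f 18 17 21
f 18 21 19
f 19 21 22
f 19 22 20
f 21 17 23
f 21 23 22
f 22 23 24
f 22 24 20
f 23 17 25
f 23 25 24
f 24 25 26
f 24 26 20
f 25 17 27
f 25 27 26
f 26 27 28
f 26 28 20
f 27 17 29
f 27 29 28
f 28 29 30
f 28 30 20
f 29 17 31
f 29 31 30
f 30 31 32
f 30 32 20
f 31 17 33
f 31 33 32
f 32 33 34
f 32 34 20
f 33 17 35
f 33 35 34
f 34 35 36
f 34 36 20
f 35 17 37
f 35 37 36
f 36 37 38
f 36 38 20
f 37 17 39
f 37 39 38
f 38 39 40
f 38 40 20
f 39 17 41
f 39 41 40
f 40 41 42
f 40 42 20
f 41 17 43
f 41 43 42
f 42 43 44
f 42 44 20
f 43 17 18
f 43 18 44
f 44 18 19
f 44 19 20
f 46 48 45
f 49 46 45
f 45 48 47
f 47 49 45
f 46 52 48
f 50 46 49
f 50 52 46
f 48 52 47
f 51 49 47
f 47 52 51
f 51 50 49
f 52 50 51



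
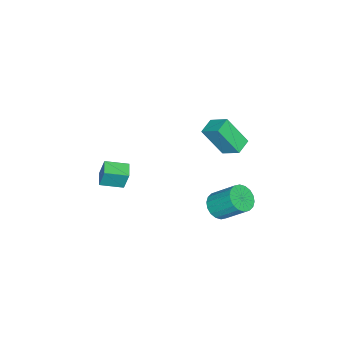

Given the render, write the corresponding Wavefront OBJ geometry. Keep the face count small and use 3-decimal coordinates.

v -0.245 2.381 3.87
v -0.049 3.477 4.615
v -0.511 3.55 2.22
v -0.315 4.646 2.964
v 0.755 2.334 3.676
v 0.951 3.43 4.42
v 0.489 3.503 2.025
v 0.685 4.599 2.77
v -0.376 2.919 -4.025
v 0.261 3.39 -4.474
v 0.232 4.811 -3.024
v -0.404 4.341 -2.575
v -0.085 3.538 -4.625
v -0.113 4.959 -3.176
v -0.487 3.563 -4.658
v -0.516 4.984 -3.209
v -0.868 3.461 -4.565
v -0.897 4.882 -3.116
v -1.151 3.251 -4.366
v -1.18 4.672 -2.916
v -1.281 2.976 -4.098
v -1.31 4.397 -2.649
v -1.231 2.69 -3.816
v -1.26 4.111 -2.367
v -1.012 2.449 -3.576
v -1.041 3.87 -2.126
v -0.667 2.301 -3.424
v -0.695 3.722 -1.975
v -0.264 2.276 -3.391
v -0.293 3.697 -1.942
v 0.117 2.378 -3.484
v 0.088 3.799 -2.035
v 0.4 2.588 -3.684
v 0.371 4.009 -2.234
v 0.53 2.863 -3.951
v 0.501 4.284 -2.502
v 0.48 3.149 -4.233
v 0.451 4.57 -2.784
v 2.489 -3.149 -1.221
v 2.492 -2.784 0.079
v 1.785 -1.972 -1.549
v 1.788 -1.608 -0.249
v 3.312 -2.692 -1.351
v 3.315 -2.328 -0.051
v 2.608 -1.516 -1.679
v 2.611 -1.151 -0.379
f 2 4 1
f 5 2 1
f 1 4 3
f 3 5 1
f 2 8 4
f 6 2 5
f 6 8 2
f 4 8 3
f 7 5 3
f 3 8 7
f 7 6 5
f 8 6 7
f 10 9 13
f 10 13 11
f 11 13 14
f 11 14 12
f 13 9 15
f 13 15 14
f 14 15 16
f 14 16 12
f 15 9 17
f 15 17 16
f 16 17 18
f 16 18 12
f 17 9 19
f 17 19 18
f 18 19 20
f 18 20 12
f 19 9 21
f 19 21 20
f 20 21 22
f 20 22 12
f 21 9 23
f 21 23 22
f 22 23 24
f 22 24 12
f 23 9 25
f 23 25 24
f 24 25 26
f 24 26 12
f 25 9 27
f 25 27 26
f 26 27 28
f 26 28 12
f 27 9 29
f 27 29 28
f 28 29 30
f 28 30 12
f 29 9 31
f 29 31 30
f 30 31 32
f 30 32 12
f 31 9 33
f 31 33 32
f 32 33 34
f 32 34 12
f 33 9 35
f 33 35 34
f 34 35 36
f 34 36 12
f 35 9 37
f 35 37 36
f 36 37 38
f 36 38 12
f 37 9 10
f 37 10 38
f 38 10 11
f 38 11 12
f 40 42 39
f 43 40 39
f 39 42 41
f 41 43 39
f 40 46 42
f 44 40 43
f 44 46 40
f 42 46 41
f 45 43 41
f 41 46 45
f 45 44 43
f 46 44 45

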